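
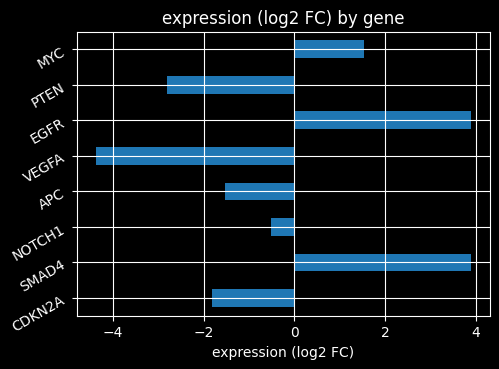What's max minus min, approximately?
≈ 8

Max SMAD4 ≈ 4, min VEGFA ≈ -4; range ≈ 8.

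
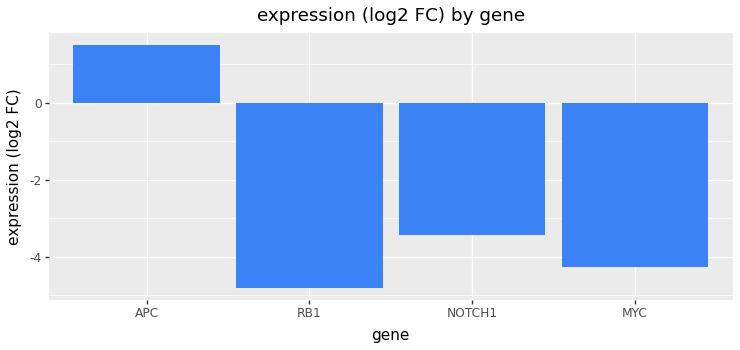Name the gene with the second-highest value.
Top 3: APC ≈ 2, NOTCH1 ≈ -3, MYC ≈ -4.

NOTCH1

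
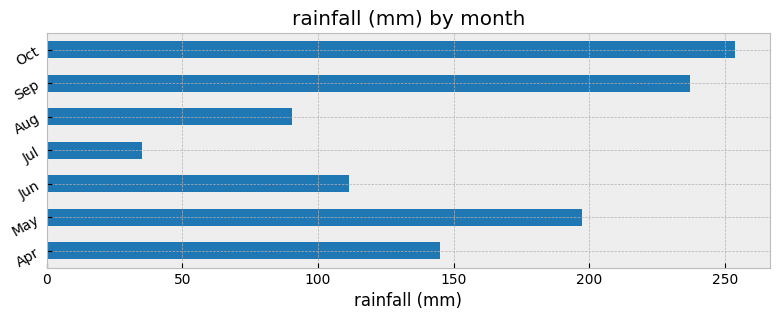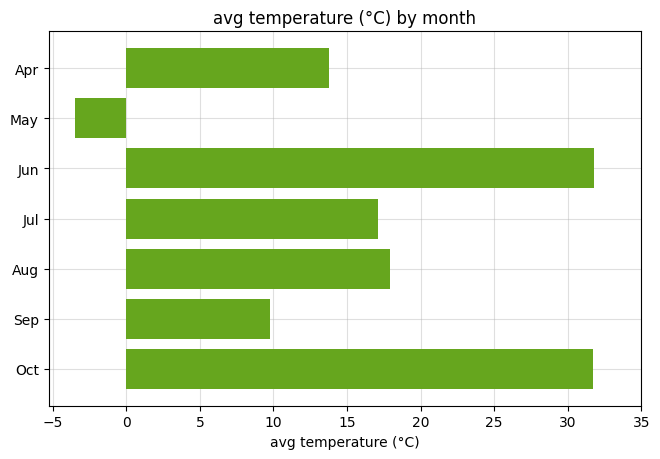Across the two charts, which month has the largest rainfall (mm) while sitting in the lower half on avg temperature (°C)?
Sep

Chart 2 median avg temperature (°C) ≈ 15; below-median months: Apr, May, Sep. Among those, Sep has the highest rainfall (mm) (≈ 225).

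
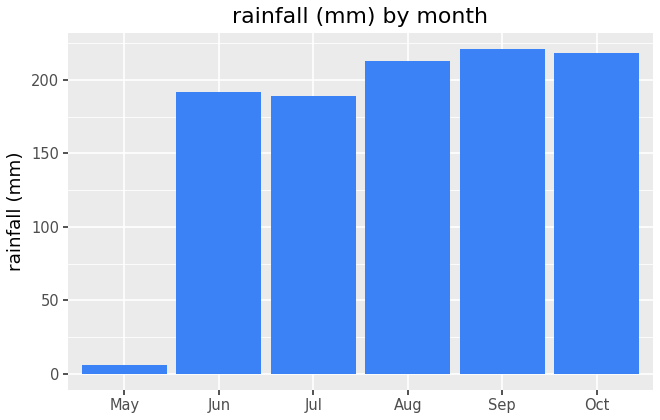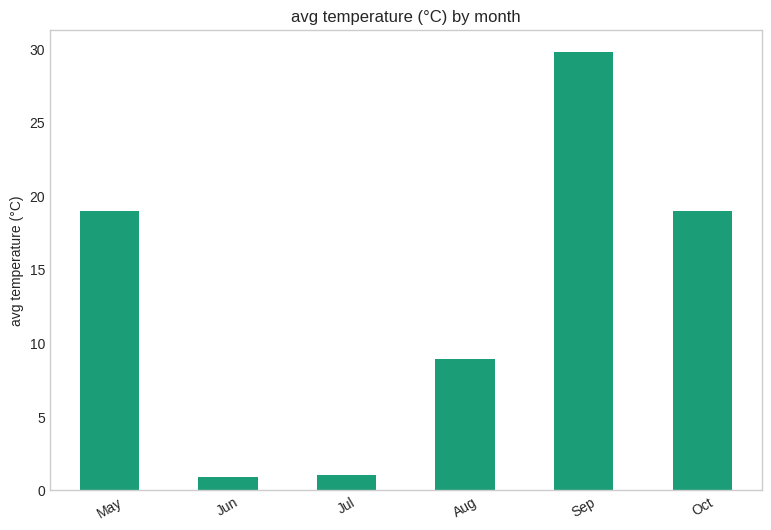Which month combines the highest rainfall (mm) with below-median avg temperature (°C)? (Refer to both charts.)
Aug

Chart 2 median avg temperature (°C) ≈ 15; below-median months: Jun, Jul, Aug. Among those, Aug has the highest rainfall (mm) (≈ 225).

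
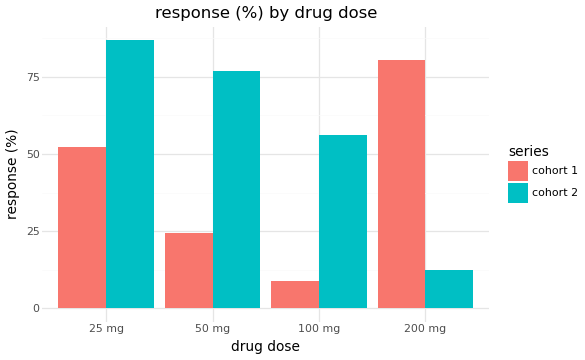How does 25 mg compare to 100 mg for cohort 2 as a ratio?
≈ 1.5×

25 mg ≈ 90, 100 mg ≈ 60; 90/60 ≈ 1.5.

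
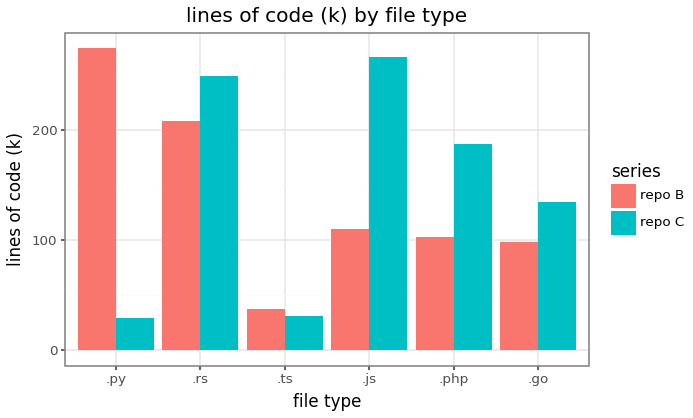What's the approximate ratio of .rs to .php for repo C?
≈ 1.43×

.rs ≈ 250, .php ≈ 175; 250/175 ≈ 1.43.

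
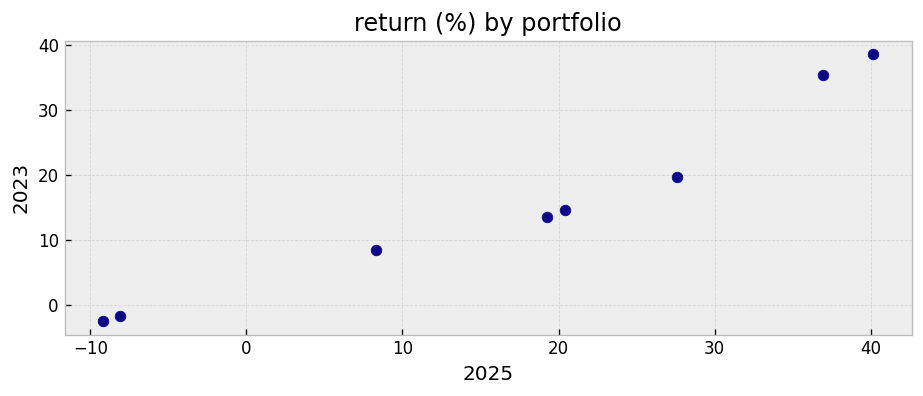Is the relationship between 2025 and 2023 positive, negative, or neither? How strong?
positive, strong

Points are positively correlated; strong (|r| ≈ 1.0).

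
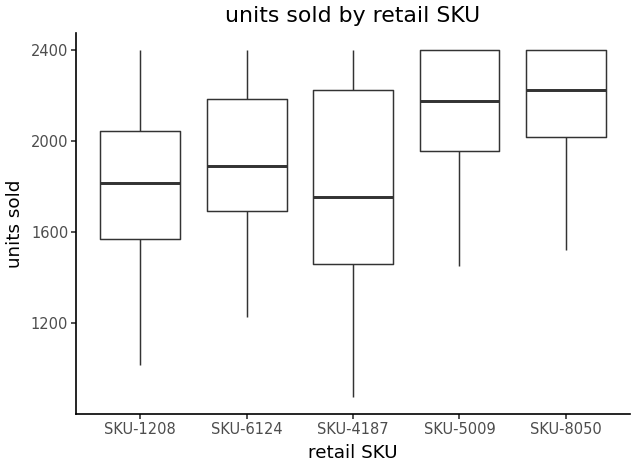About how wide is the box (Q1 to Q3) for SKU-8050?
Q3 ≈ 2400, Q1 ≈ 2000; IQR ≈ 400.

≈ 400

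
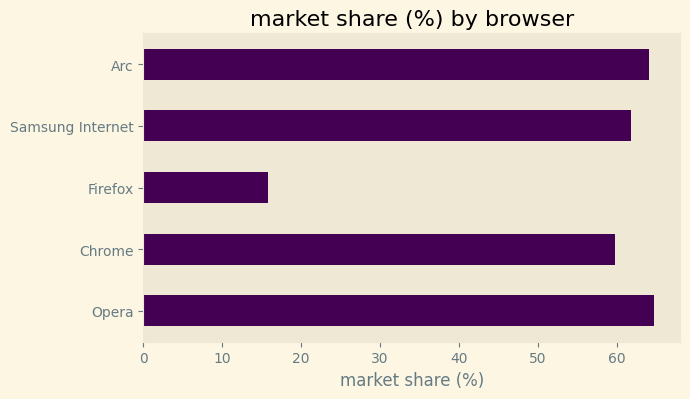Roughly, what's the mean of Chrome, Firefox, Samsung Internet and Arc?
≈ 50

(60 + 20 + 60 + 60) / 4 ≈ 50.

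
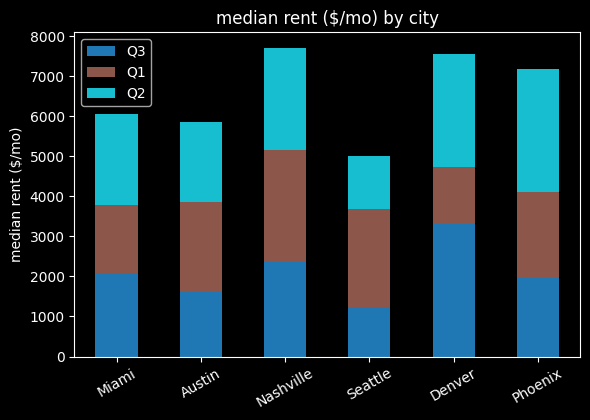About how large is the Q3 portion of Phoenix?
≈ 2000

Q3 top ≈ 2000, bottom ≈ 0; segment ≈ 2000.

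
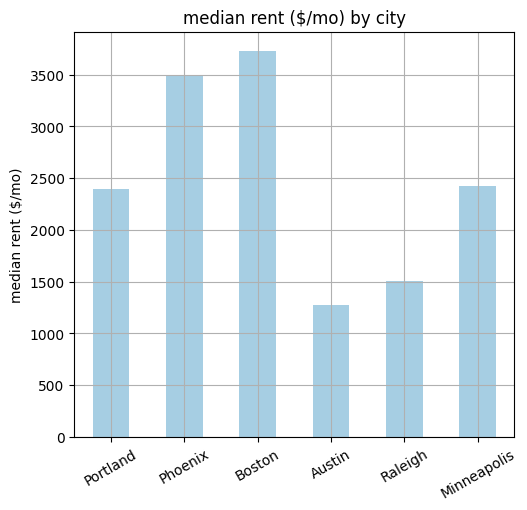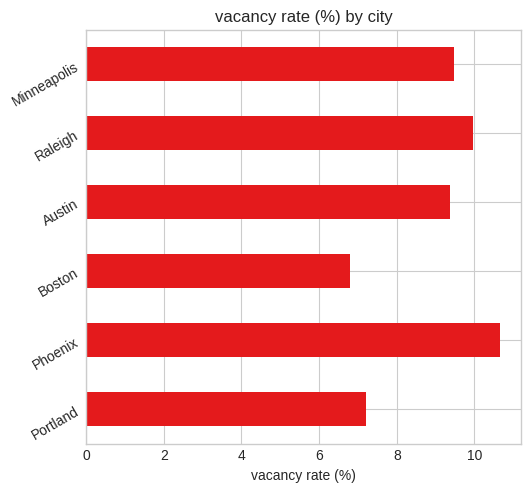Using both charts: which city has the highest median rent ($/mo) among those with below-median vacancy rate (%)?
Boston

Chart 2 median vacancy rate (%) ≈ 9; below-median cities: Portland, Boston, Austin. Among those, Boston has the highest median rent ($/mo) (≈ 3500).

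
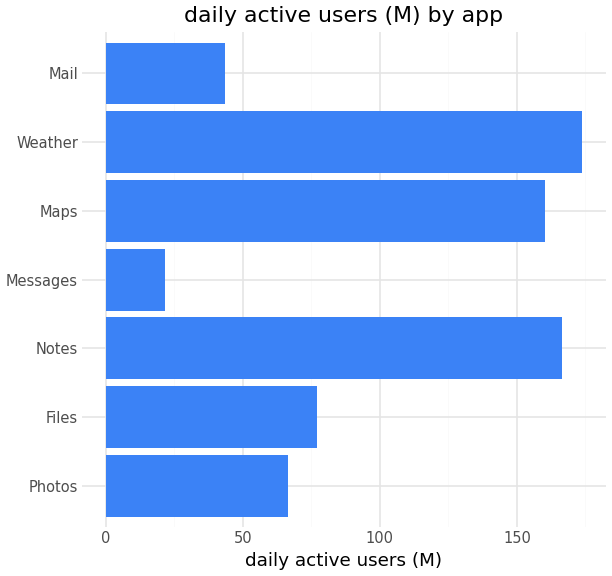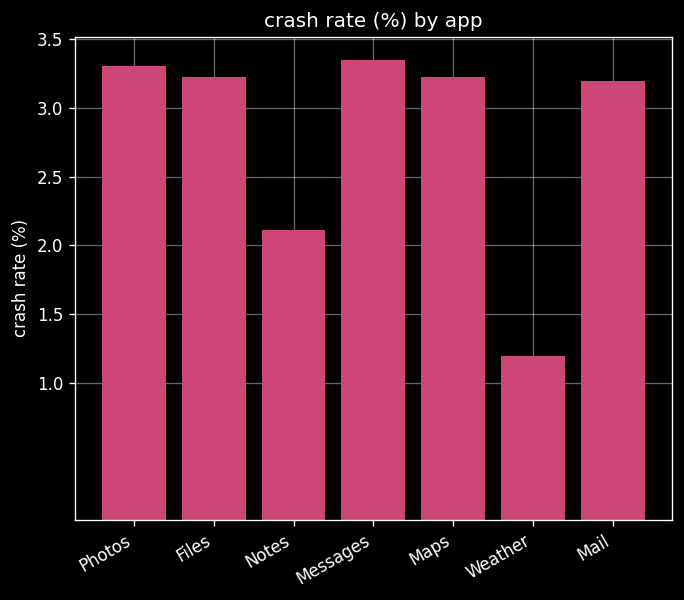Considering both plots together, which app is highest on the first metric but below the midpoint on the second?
Chart 2 median crash rate (%) ≈ 3; below-median apps: Notes, Weather, Mail. Among those, Weather has the highest daily active users (M) (≈ 180).

Weather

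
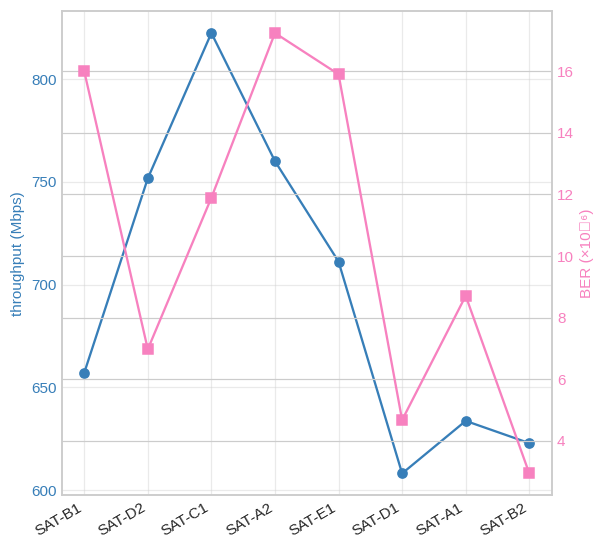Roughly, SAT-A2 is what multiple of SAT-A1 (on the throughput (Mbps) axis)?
SAT-A2 ≈ 760, SAT-A1 ≈ 640; 760/640 ≈ 1.19.

≈ 1.19×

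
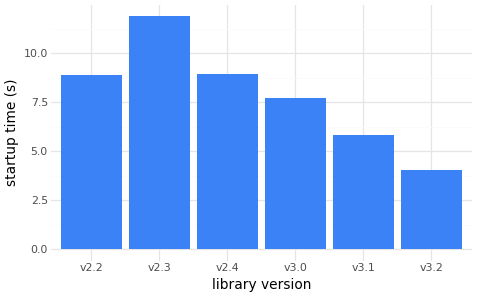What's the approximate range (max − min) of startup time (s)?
≈ 8

Max v2.3 ≈ 12, min v3.2 ≈ 4; range ≈ 8.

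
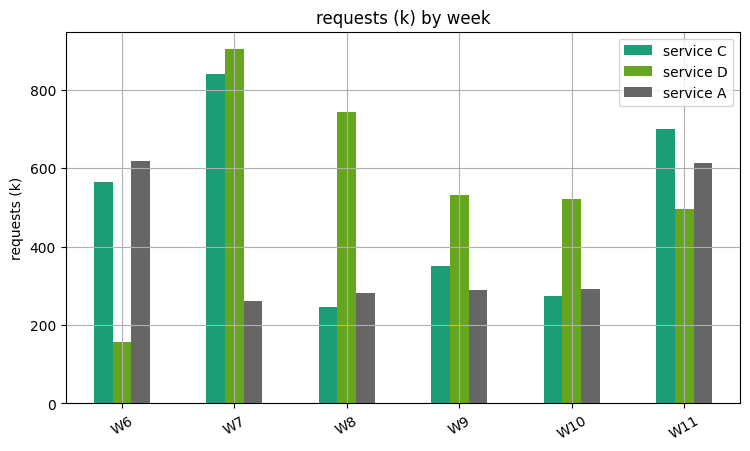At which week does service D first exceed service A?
W7

W6: service D ≈ 200 vs service A ≈ 600 (not yet); W7: service D ≈ 900 vs service A ≈ 300 (first crossover).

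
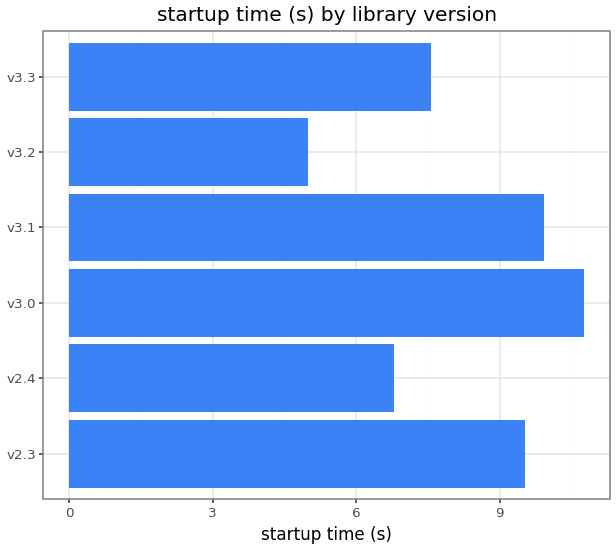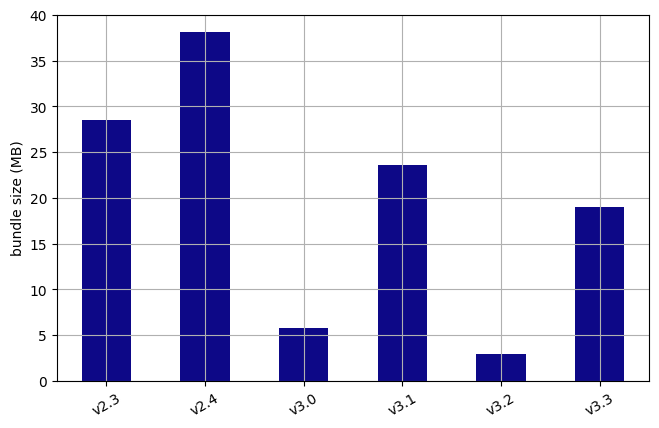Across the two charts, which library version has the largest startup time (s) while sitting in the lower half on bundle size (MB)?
v3.0

Chart 2 median bundle size (MB) ≈ 20; below-median library versions: v3.0, v3.2, v3.3. Among those, v3.0 has the highest startup time (s) (≈ 11).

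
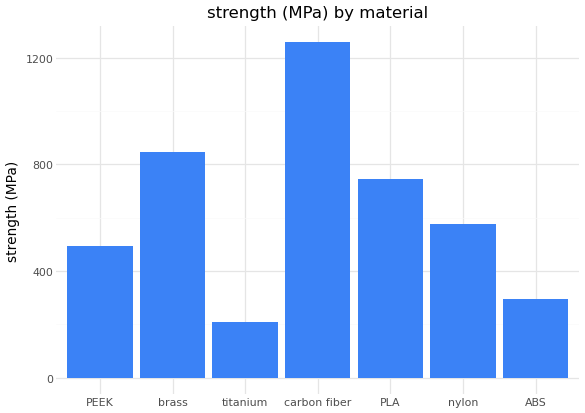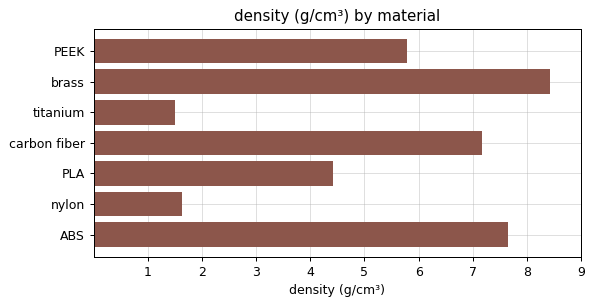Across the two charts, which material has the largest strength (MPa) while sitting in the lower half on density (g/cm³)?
Chart 2 median density (g/cm³) ≈ 6; below-median materials: titanium, PLA, nylon. Among those, PLA has the highest strength (MPa) (≈ 800).

PLA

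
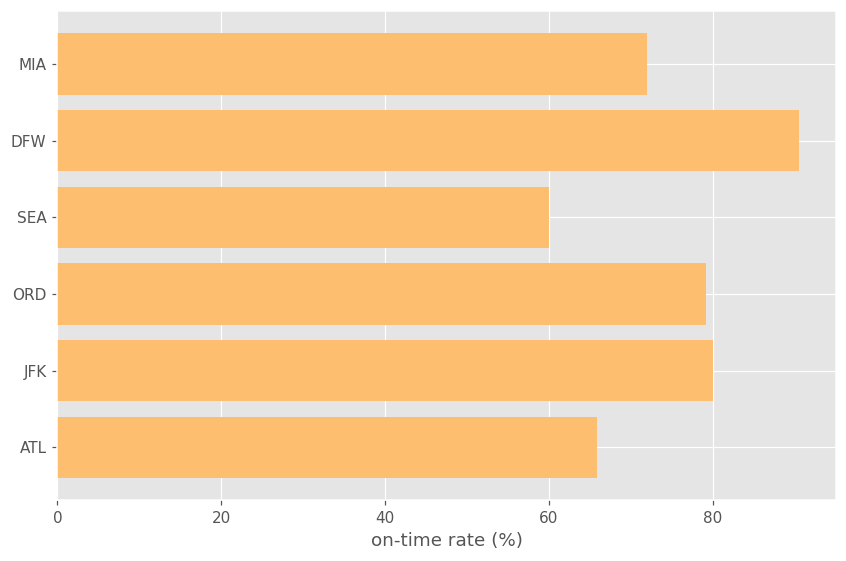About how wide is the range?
Max DFW ≈ 90, min SEA ≈ 60; range ≈ 30.

≈ 30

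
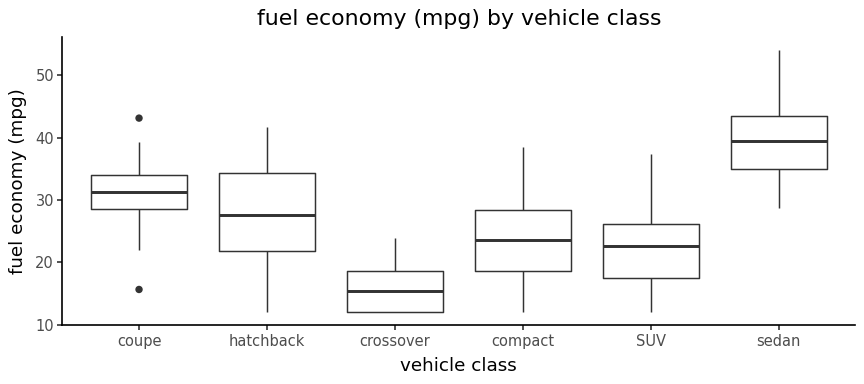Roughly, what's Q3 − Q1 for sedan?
≈ 10

Q3 ≈ 45, Q1 ≈ 35; IQR ≈ 10.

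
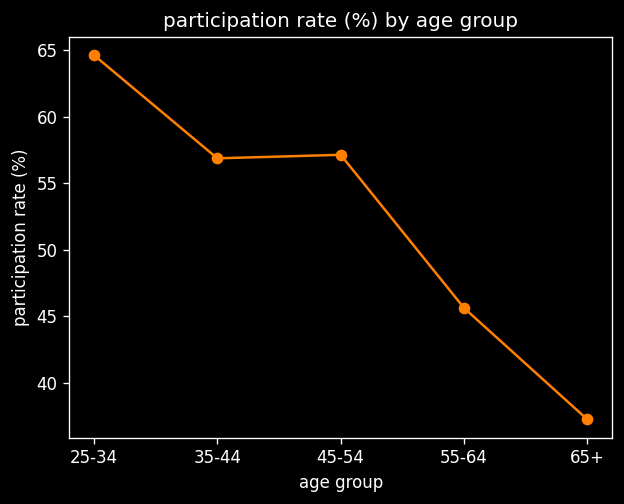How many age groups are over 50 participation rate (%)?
3

Above 50: 25-34, 35-44, 45-54.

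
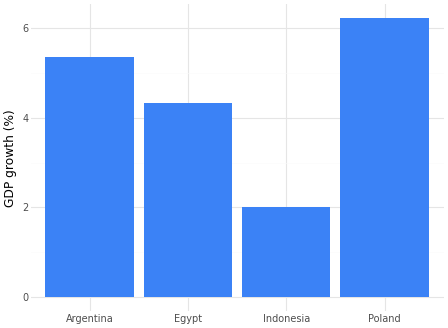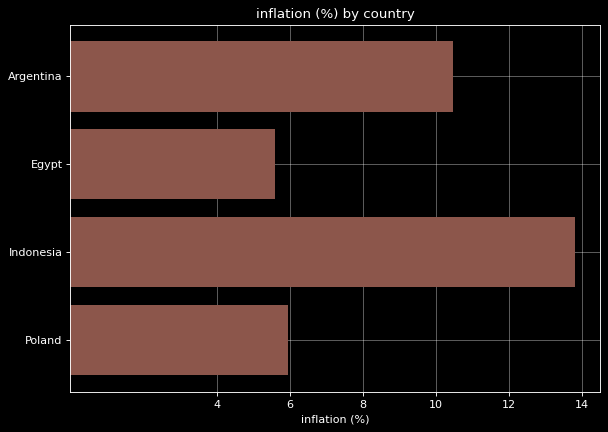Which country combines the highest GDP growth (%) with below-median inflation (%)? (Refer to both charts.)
Poland

Chart 2 median inflation (%) ≈ 8; below-median countries: Egypt, Poland. Among those, Poland has the highest GDP growth (%) (≈ 6).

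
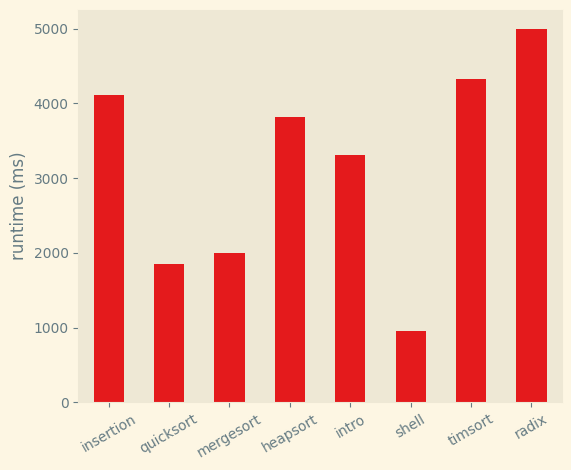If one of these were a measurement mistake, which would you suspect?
shell

shell ≈ 1000; the rest sit between ≈ 2000 and ≈ 5000.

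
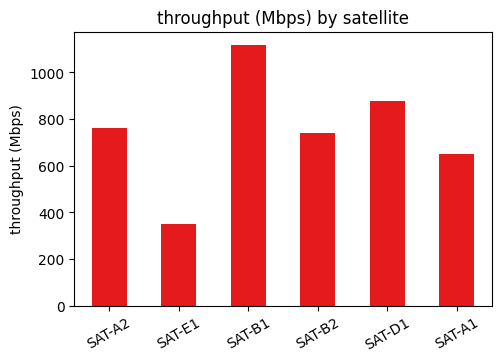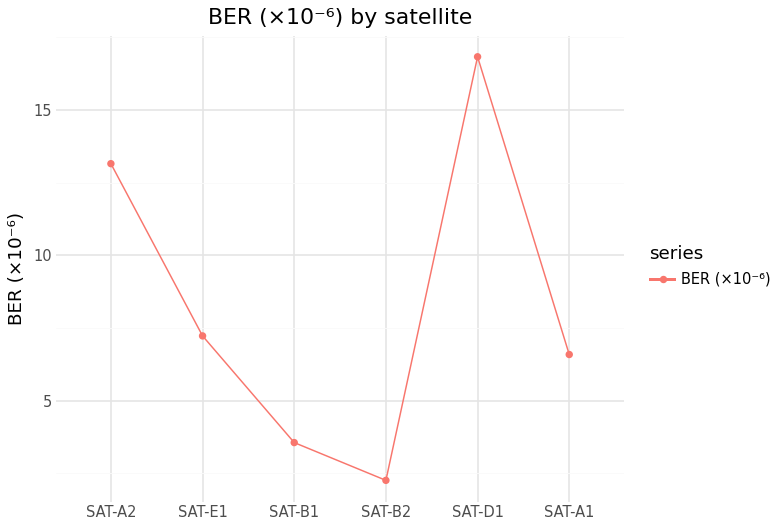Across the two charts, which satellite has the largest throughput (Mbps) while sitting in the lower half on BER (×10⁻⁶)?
Chart 2 median BER (×10⁻⁶) ≈ 6; below-median satellites: SAT-B1, SAT-B2, SAT-A1. Among those, SAT-B1 has the highest throughput (Mbps) (≈ 1200).

SAT-B1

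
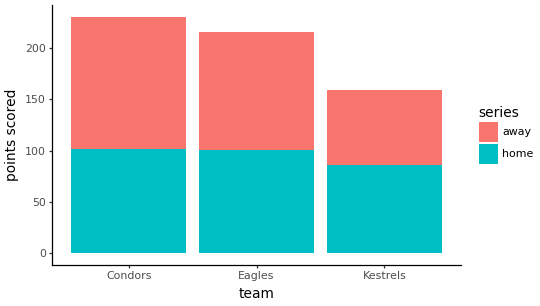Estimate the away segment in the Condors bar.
≈ 140

away top ≈ 240, bottom ≈ 100; segment ≈ 140.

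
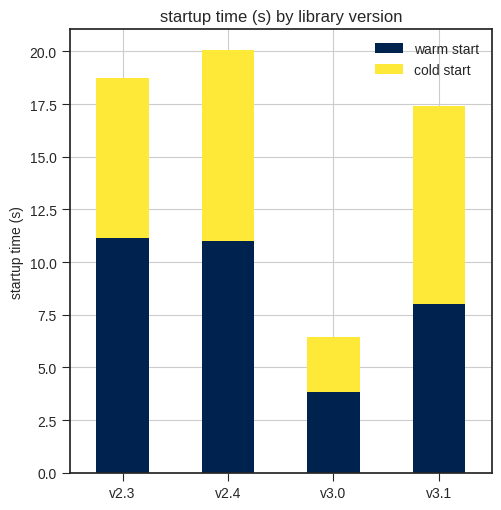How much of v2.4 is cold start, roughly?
cold start top ≈ 20, bottom ≈ 12; segment ≈ 8.

≈ 8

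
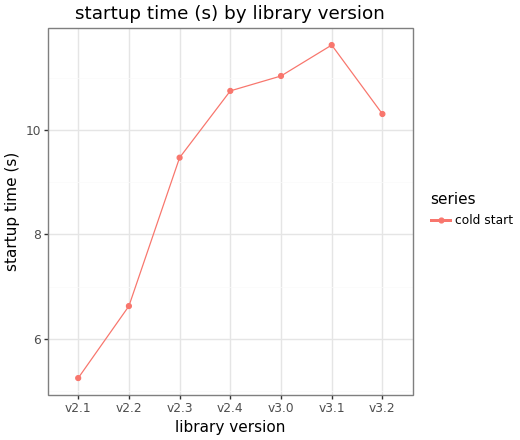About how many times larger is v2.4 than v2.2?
≈ 1.57×

v2.4 ≈ 11, v2.2 ≈ 7; 11/7 ≈ 1.57.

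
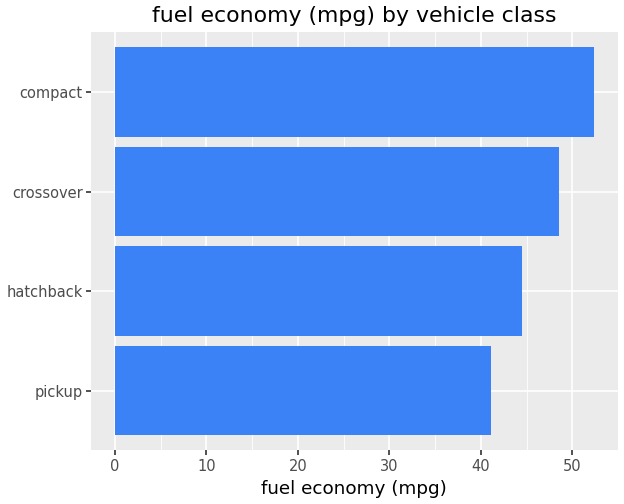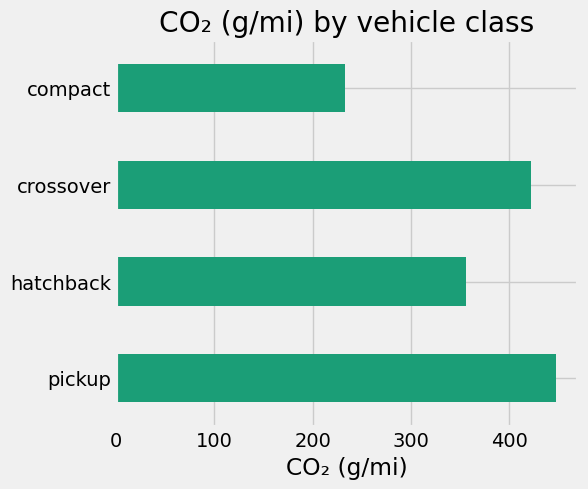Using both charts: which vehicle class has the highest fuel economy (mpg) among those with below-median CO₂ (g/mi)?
compact

Chart 2 median CO₂ (g/mi) ≈ 400; below-median vehicle classes: hatchback, compact. Among those, compact has the highest fuel economy (mpg) (≈ 50).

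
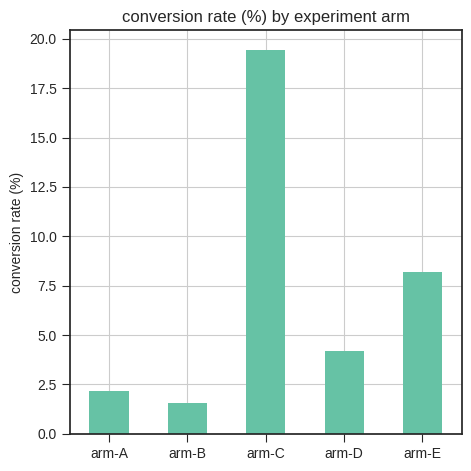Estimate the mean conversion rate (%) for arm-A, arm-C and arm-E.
(2 + 20 + 8) / 3 ≈ 10.

≈ 10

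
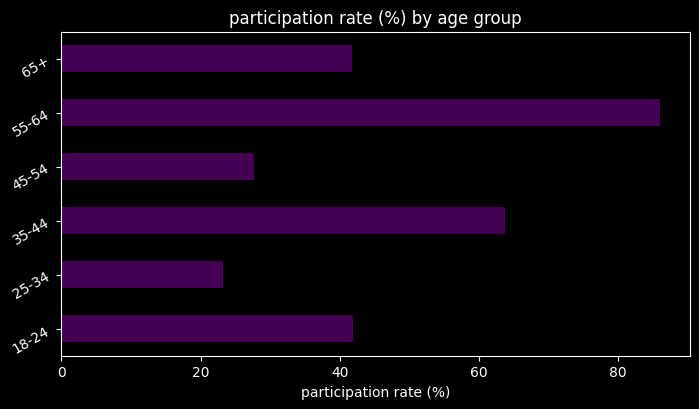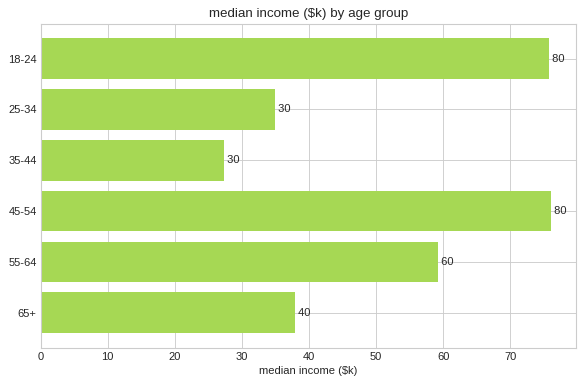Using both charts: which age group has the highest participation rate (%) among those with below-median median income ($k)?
Chart 2 median median income ($k) ≈ 50; below-median age groups: 25-34, 35-44, 65+. Among those, 35-44 has the highest participation rate (%) (≈ 60).

35-44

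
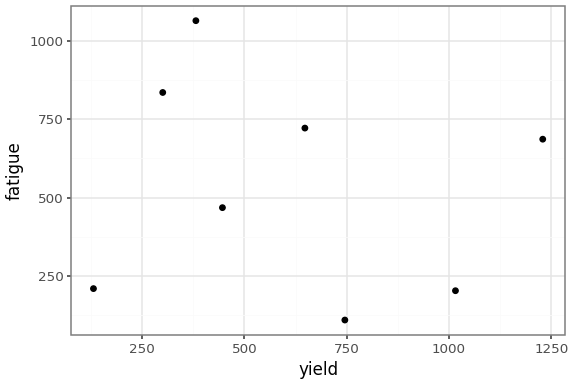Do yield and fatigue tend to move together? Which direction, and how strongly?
Points are roughly uncorrelated; weak (|r| ≈ 0.2).

no clear correlation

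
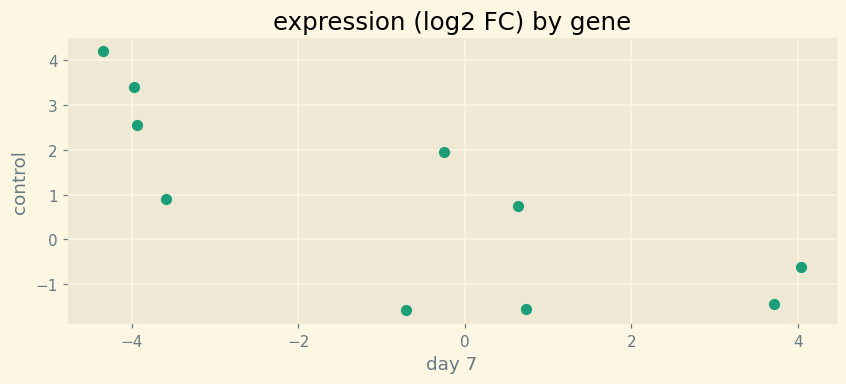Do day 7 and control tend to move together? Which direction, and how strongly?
Points are negatively correlated; strong (|r| ≈ 0.8).

negative, strong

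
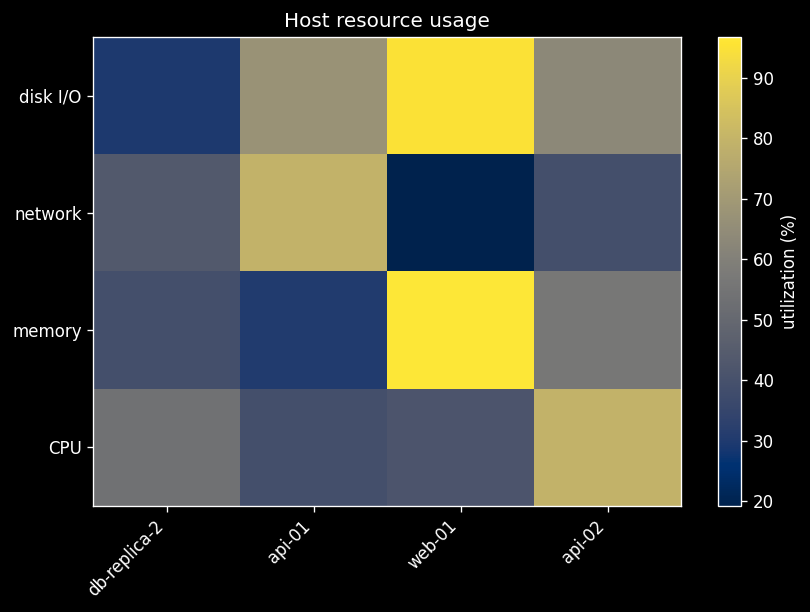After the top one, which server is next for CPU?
db-replica-2

Top 3 for CPU: api-02 ≈ 80, db-replica-2 ≈ 50, web-01 ≈ 40.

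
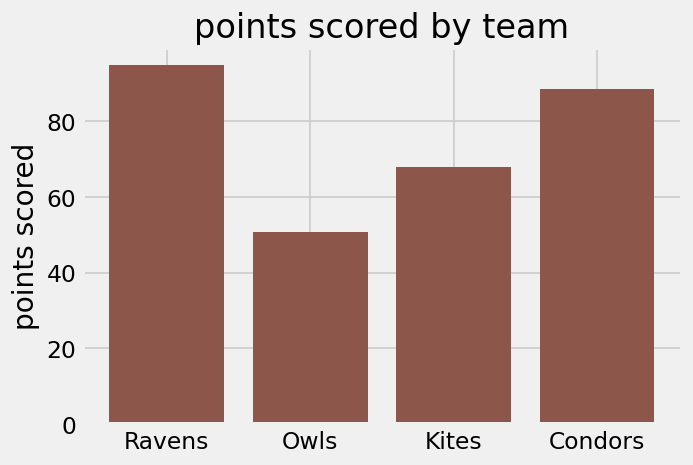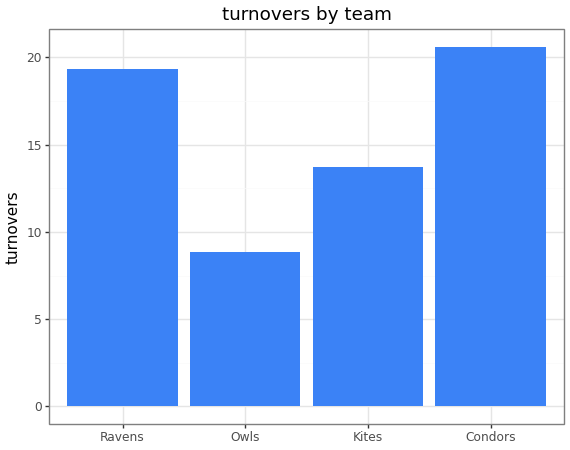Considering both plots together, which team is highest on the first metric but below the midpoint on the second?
Chart 2 median turnovers ≈ 16; below-median teams: Owls, Kites. Among those, Kites has the highest points scored (≈ 70).

Kites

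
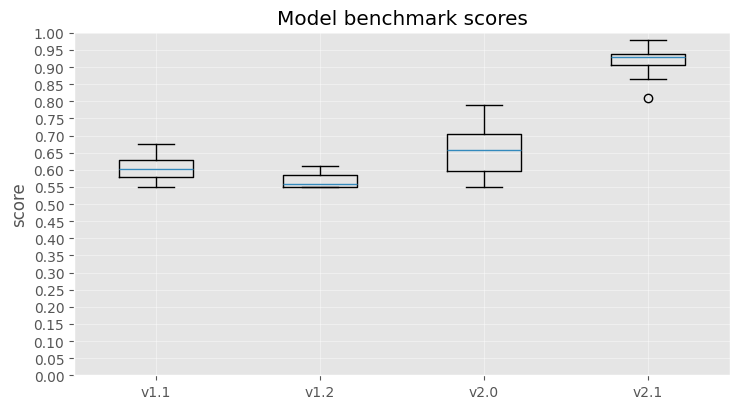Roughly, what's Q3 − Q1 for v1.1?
Q3 ≈ 0.65, Q1 ≈ 0.60; IQR ≈ 0.05.

≈ 0.05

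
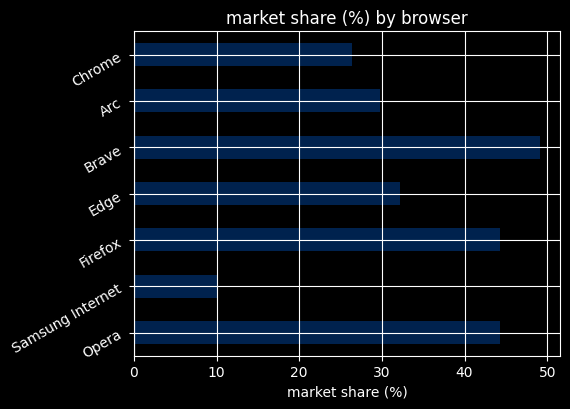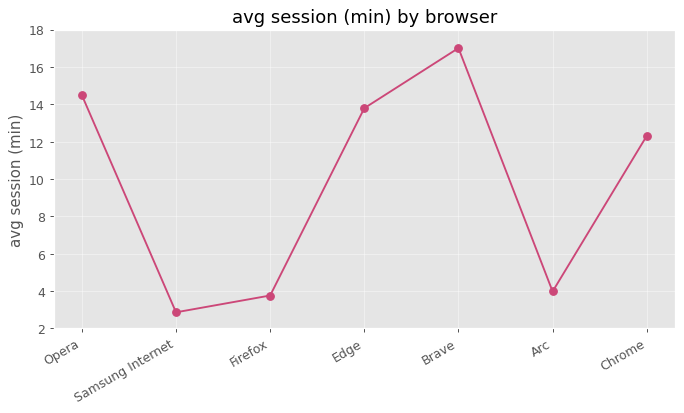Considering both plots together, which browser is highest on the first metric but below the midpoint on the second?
Firefox

Chart 2 median avg session (min) ≈ 12; below-median browsers: Samsung Internet, Firefox, Arc. Among those, Firefox has the highest market share (%) (≈ 45).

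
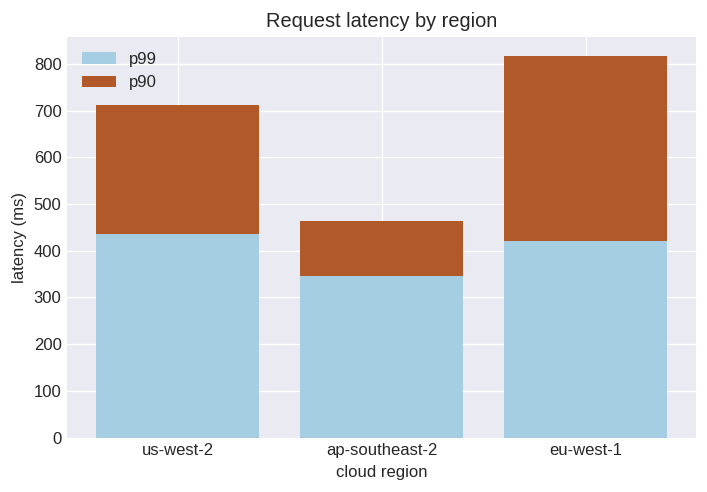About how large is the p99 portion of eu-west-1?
p99 top ≈ 400, bottom ≈ 0; segment ≈ 400.

≈ 400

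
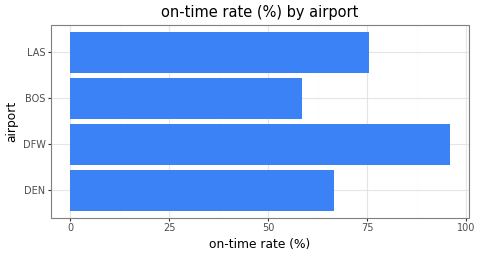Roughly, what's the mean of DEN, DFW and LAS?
≈ 83

(70 + 100 + 80) / 3 ≈ 83.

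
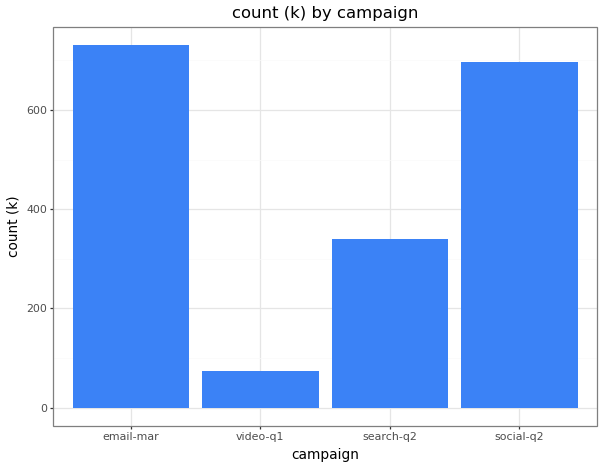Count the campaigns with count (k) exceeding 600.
2

Above 600: email-mar, social-q2.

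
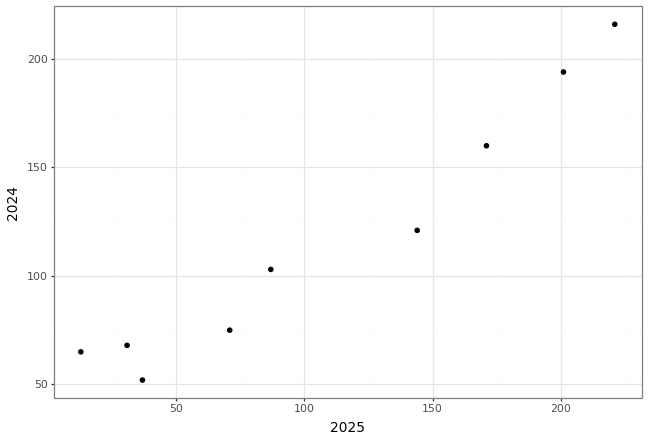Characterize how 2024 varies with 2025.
Points are positively correlated; strong (|r| ≈ 1.0).

positive, strong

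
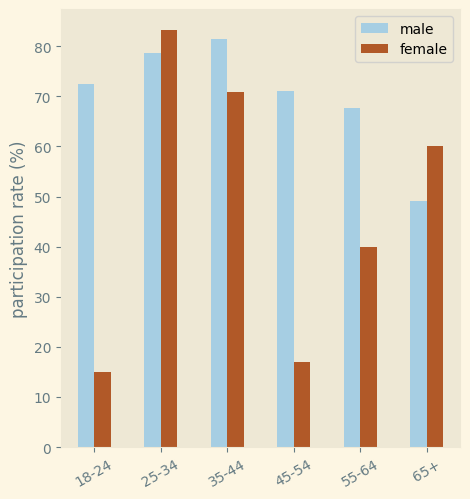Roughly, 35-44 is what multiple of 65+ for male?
35-44 ≈ 80, 65+ ≈ 50; 80/50 ≈ 1.6.

≈ 1.6×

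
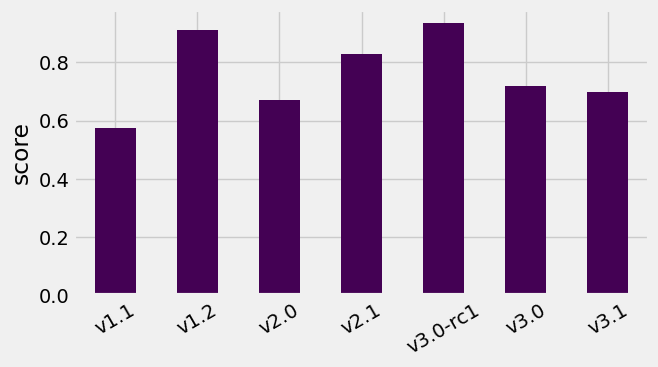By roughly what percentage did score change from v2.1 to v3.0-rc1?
v2.1 ≈ 0.8, v3.0-rc1 ≈ 0.9; (0.9 − 0.8) / 0.8 ≈ +12.5%.

≈ +12.5%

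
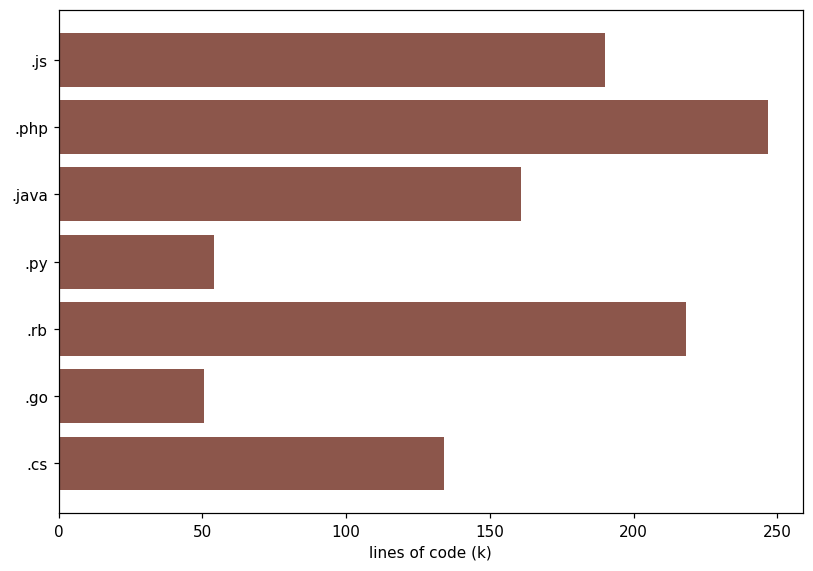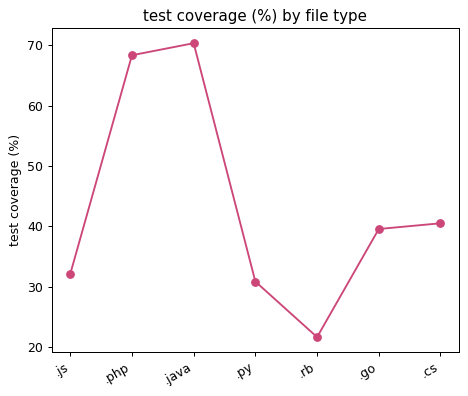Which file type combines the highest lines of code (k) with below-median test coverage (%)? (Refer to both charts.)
Chart 2 median test coverage (%) ≈ 40; below-median file types: .js, .py, .rb. Among those, .rb has the highest lines of code (k) (≈ 225).

.rb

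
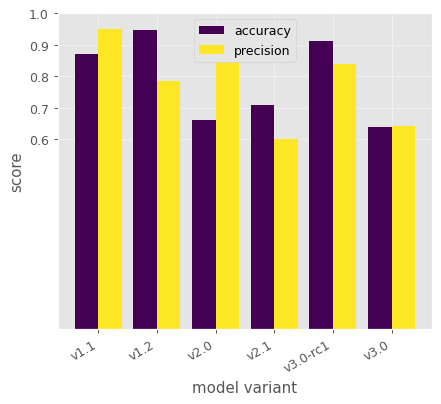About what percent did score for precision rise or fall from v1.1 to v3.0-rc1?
v1.1 ≈ 0.9, v3.0-rc1 ≈ 0.8; (0.8 − 0.9) / 0.9 ≈ -11.1%.

≈ -11.1%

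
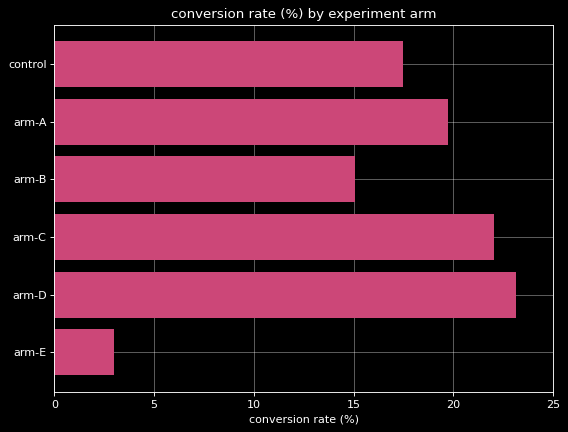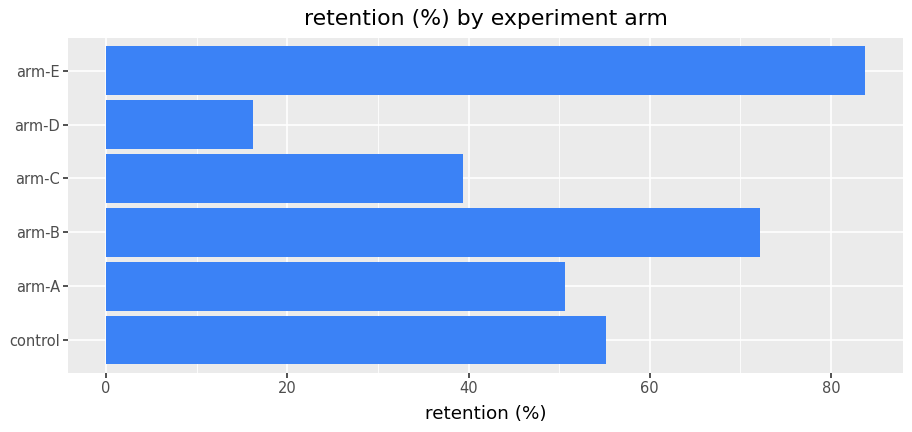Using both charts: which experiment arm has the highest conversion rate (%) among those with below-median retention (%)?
arm-D

Chart 2 median retention (%) ≈ 50; below-median experiment arms: arm-A, arm-C, arm-D. Among those, arm-D has the highest conversion rate (%) (≈ 25).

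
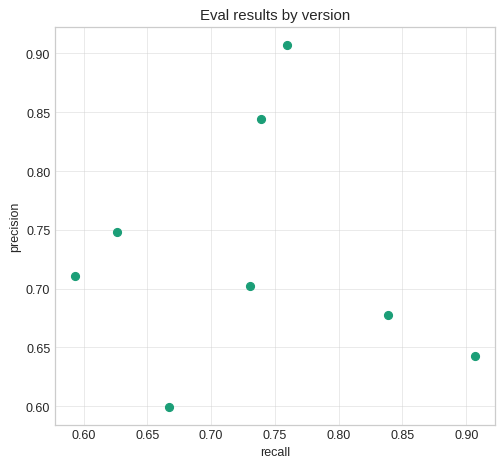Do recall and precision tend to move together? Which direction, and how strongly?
Points are roughly uncorrelated; weak (|r| ≈ 0.1).

no clear correlation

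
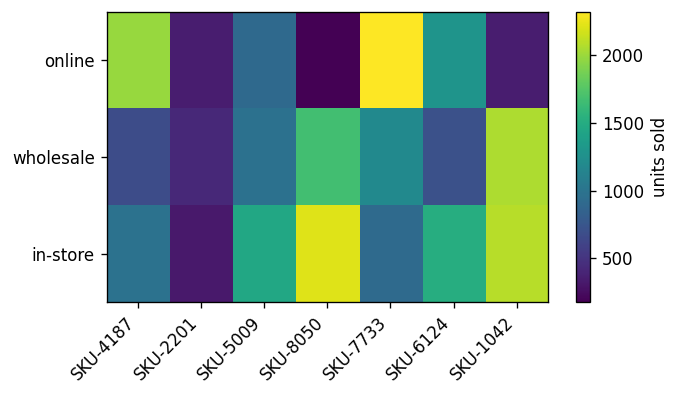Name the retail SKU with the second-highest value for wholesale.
SKU-8050

Top 3 for wholesale: SKU-1042 ≈ 2000, SKU-8050 ≈ 1600, SKU-7733 ≈ 1200.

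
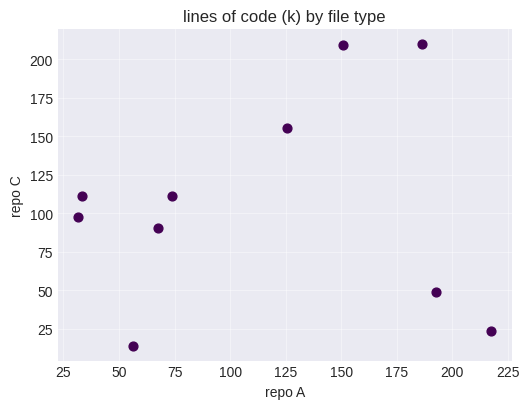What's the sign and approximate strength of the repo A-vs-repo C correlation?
no clear correlation

Points are roughly uncorrelated; weak (|r| ≈ 0.1).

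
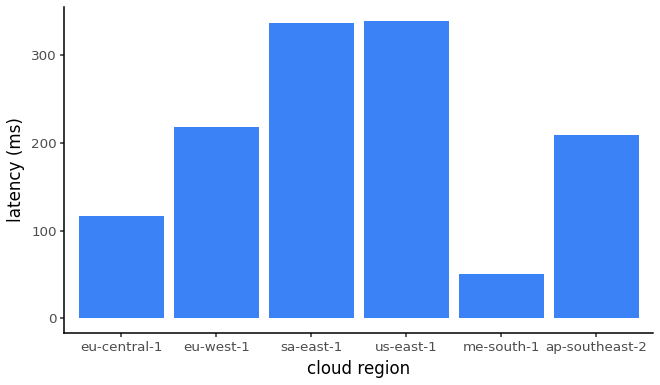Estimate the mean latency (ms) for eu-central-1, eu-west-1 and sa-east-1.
(100 + 200 + 350) / 3 ≈ 217.

≈ 217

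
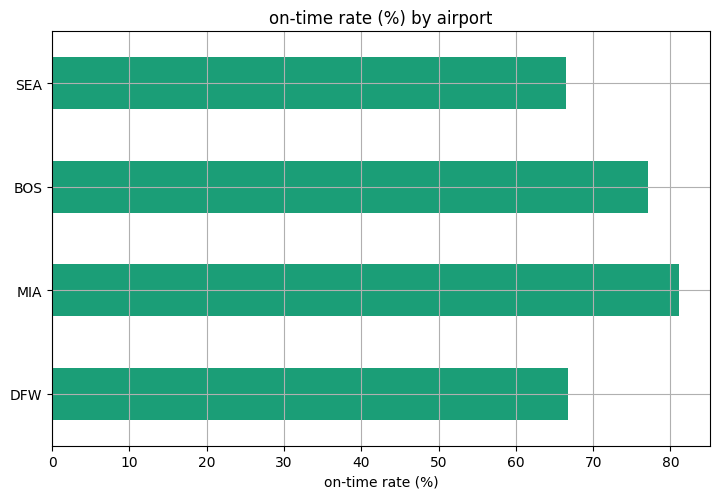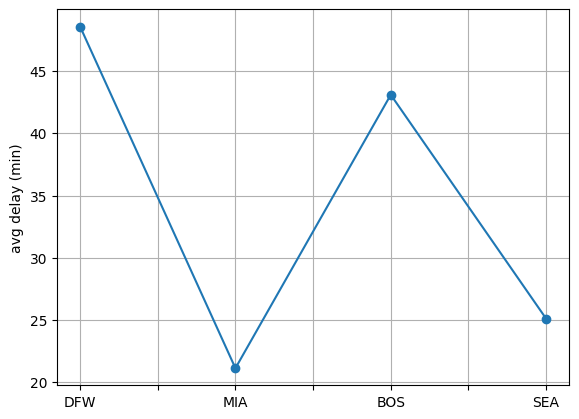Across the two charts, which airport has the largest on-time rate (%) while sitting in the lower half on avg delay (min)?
Chart 2 median avg delay (min) ≈ 35; below-median airports: MIA, SEA. Among those, MIA has the highest on-time rate (%) (≈ 80).

MIA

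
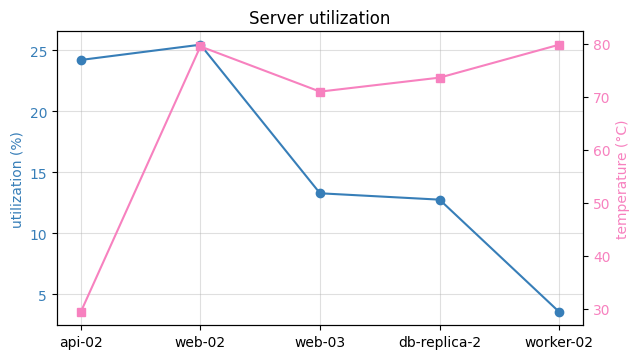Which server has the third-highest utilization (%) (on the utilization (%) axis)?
Top 4 (on the utilization (%) axis): web-02 ≈ 26, api-02 ≈ 24, web-03 ≈ 14, db-replica-2 ≈ 12.

web-03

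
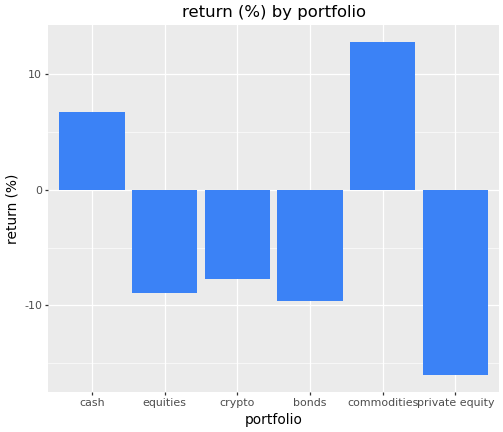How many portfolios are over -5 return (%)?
2

Above -5: cash, commodities.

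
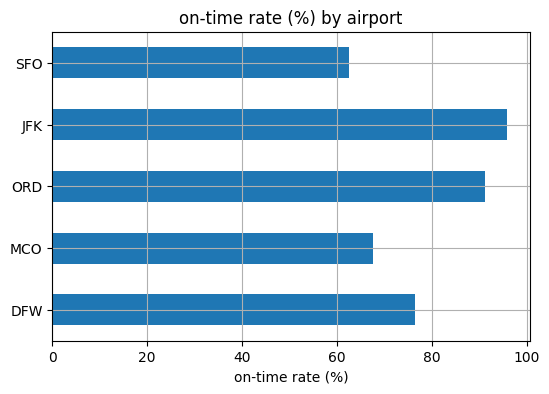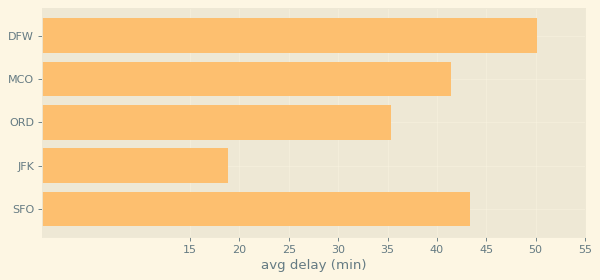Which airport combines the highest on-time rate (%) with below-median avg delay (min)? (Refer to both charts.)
JFK

Chart 2 median avg delay (min) ≈ 40; below-median airports: ORD, JFK. Among those, JFK has the highest on-time rate (%) (≈ 100).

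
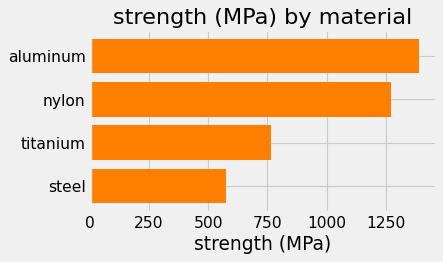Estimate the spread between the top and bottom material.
Max aluminum ≈ 1400, min steel ≈ 600; range ≈ 800.

≈ 800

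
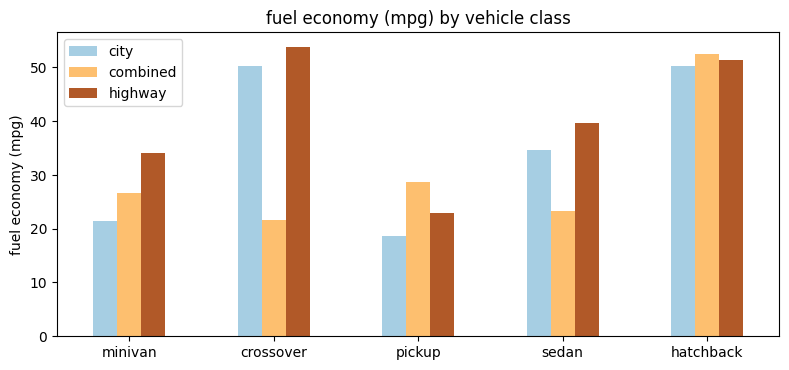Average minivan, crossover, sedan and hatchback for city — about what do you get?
≈ 39

(20 + 50 + 35 + 50) / 4 ≈ 39.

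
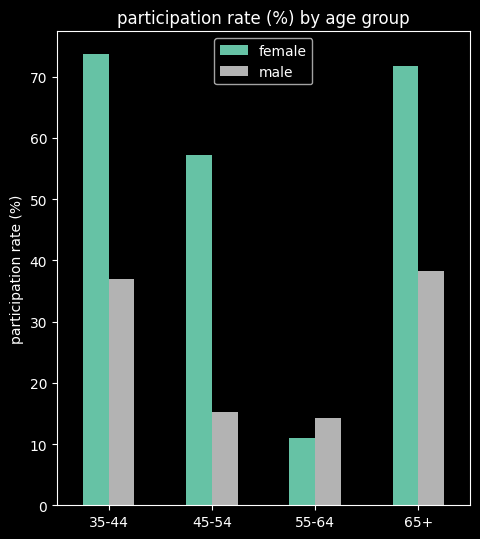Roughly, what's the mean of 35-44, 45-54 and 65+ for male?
≈ 33

(40 + 20 + 40) / 3 ≈ 33.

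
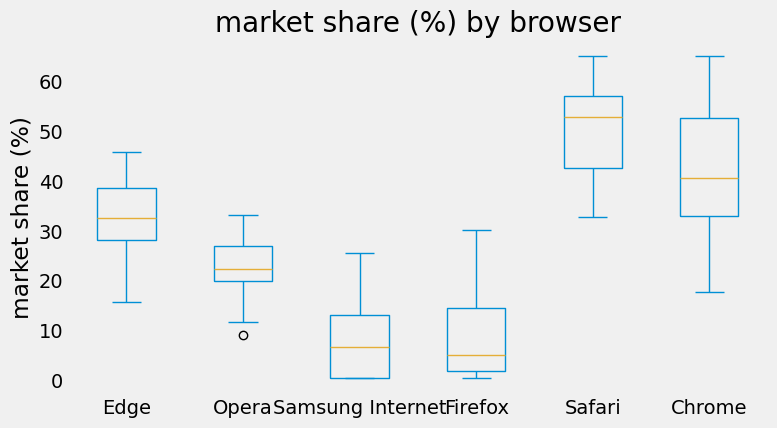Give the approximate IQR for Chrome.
≈ 20

Q3 ≈ 55, Q1 ≈ 35; IQR ≈ 20.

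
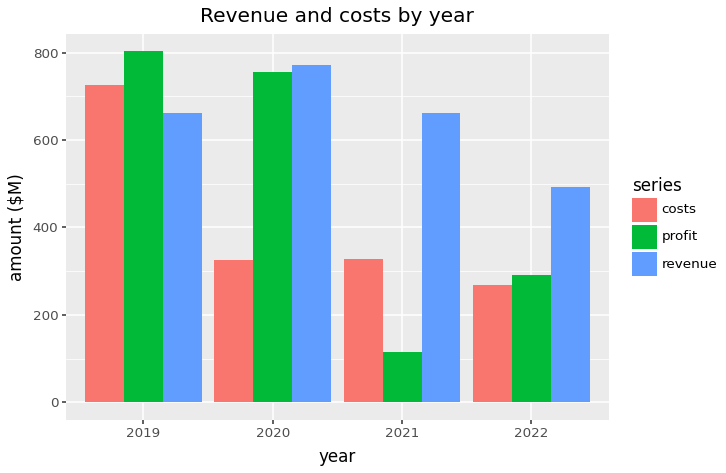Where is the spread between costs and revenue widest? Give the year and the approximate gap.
2020, ≈ 500 $M

2020: costs ≈ 300, revenue ≈ 800 → gap ≈ 500. Next-largest (2021) is only ≈ 400.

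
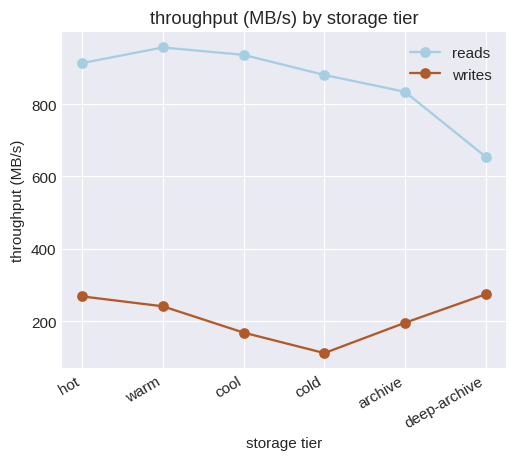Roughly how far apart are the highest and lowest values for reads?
Max warm ≈ 1000, min deep-archive ≈ 700; range ≈ 300.

≈ 300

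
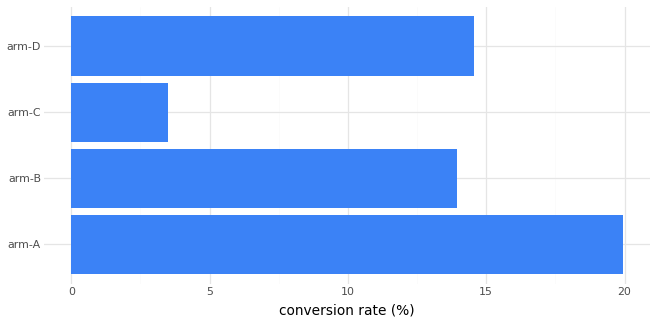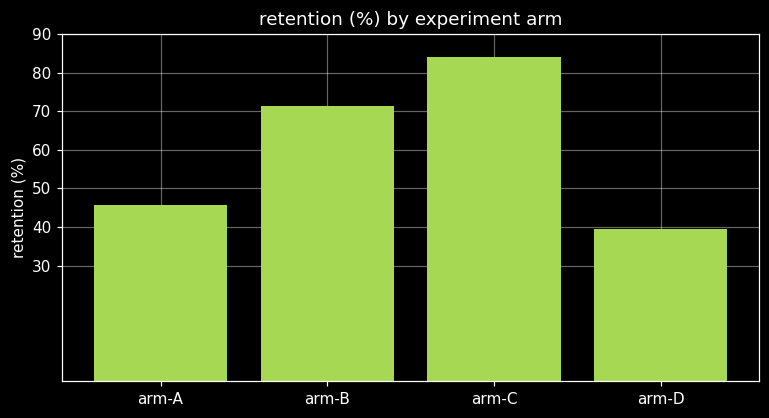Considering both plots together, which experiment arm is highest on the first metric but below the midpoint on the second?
arm-A

Chart 2 median retention (%) ≈ 60; below-median experiment arms: arm-A, arm-D. Among those, arm-A has the highest conversion rate (%) (≈ 20).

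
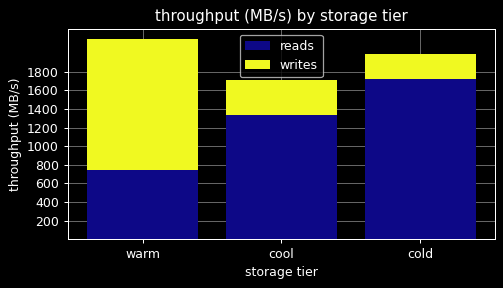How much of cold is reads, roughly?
reads top ≈ 1800, bottom ≈ 0; segment ≈ 1800.

≈ 1800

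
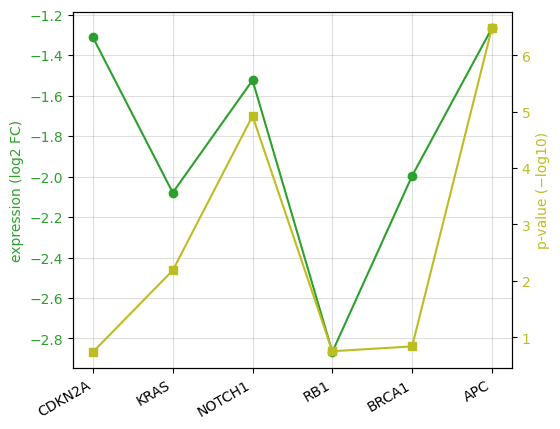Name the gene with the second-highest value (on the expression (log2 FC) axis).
Top 3 (on the expression (log2 FC) axis): APC ≈ -1.2, CDKN2A ≈ -1.4, NOTCH1 ≈ -1.6.

CDKN2A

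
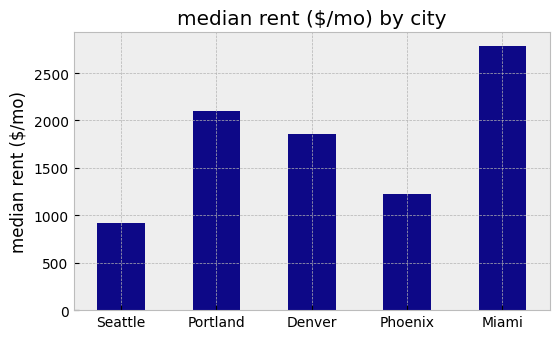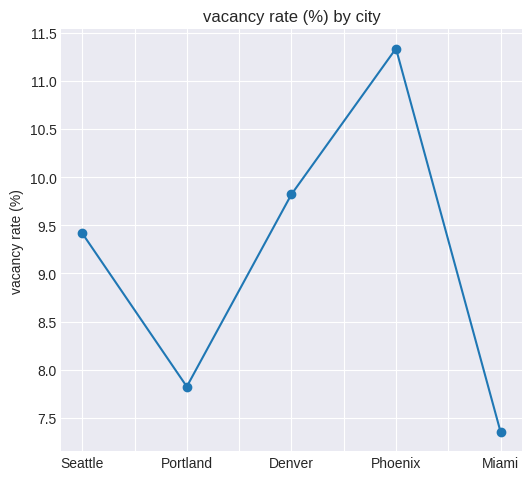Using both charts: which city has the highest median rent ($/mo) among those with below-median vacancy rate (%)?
Miami

Chart 2 median vacancy rate (%) ≈ 10; below-median cities: Portland, Miami. Among those, Miami has the highest median rent ($/mo) (≈ 3000).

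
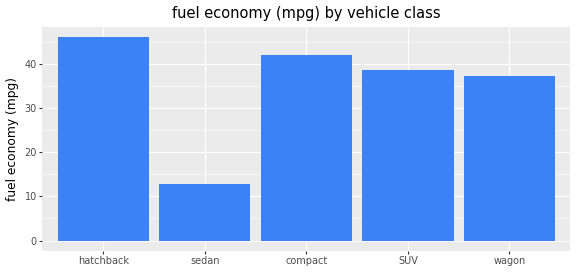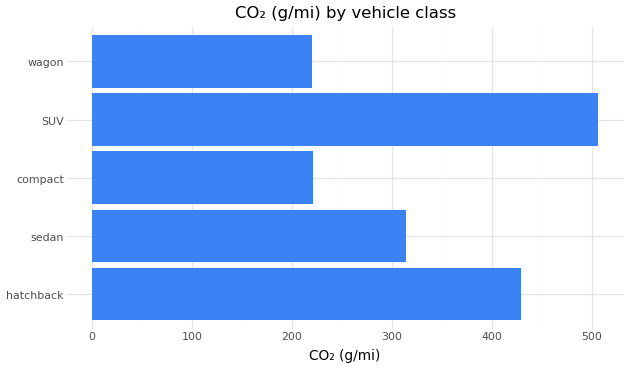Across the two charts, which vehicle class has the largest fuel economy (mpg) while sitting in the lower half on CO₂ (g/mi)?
compact

Chart 2 median CO₂ (g/mi) ≈ 300; below-median vehicle classes: compact, wagon. Among those, compact has the highest fuel economy (mpg) (≈ 40).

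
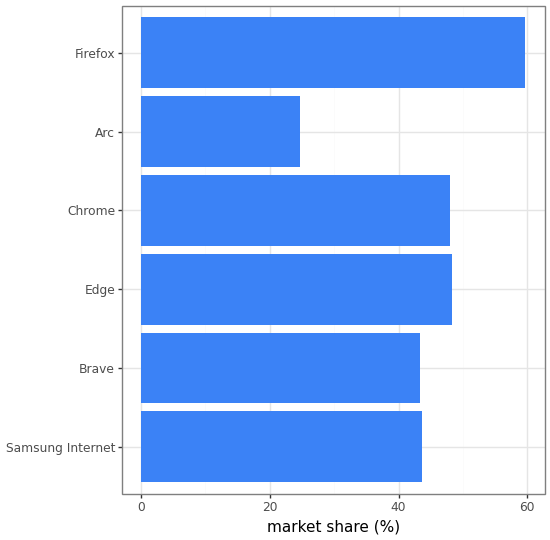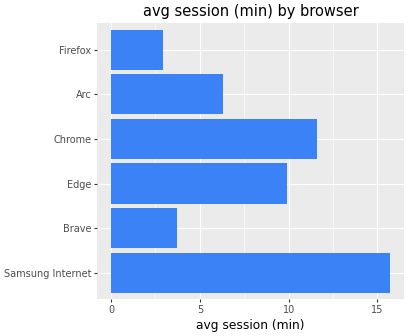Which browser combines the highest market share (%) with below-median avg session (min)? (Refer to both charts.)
Firefox

Chart 2 median avg session (min) ≈ 8; below-median browsers: Brave, Arc, Firefox. Among those, Firefox has the highest market share (%) (≈ 60).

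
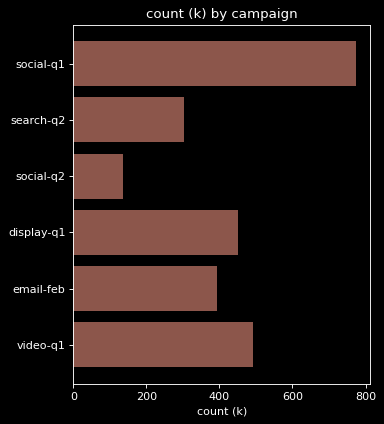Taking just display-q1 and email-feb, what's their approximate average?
(500 + 400) / 2 ≈ 450.

≈ 450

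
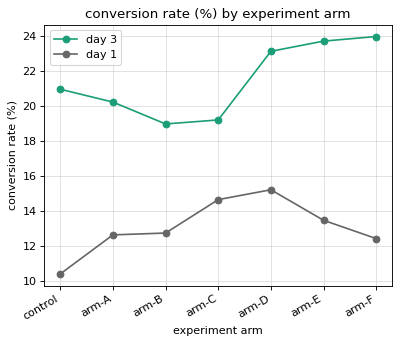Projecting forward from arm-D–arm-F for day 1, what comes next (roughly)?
≈ 10

Last three: 16, 14, 12 → slope ≈ -2/step → next ≈ 10.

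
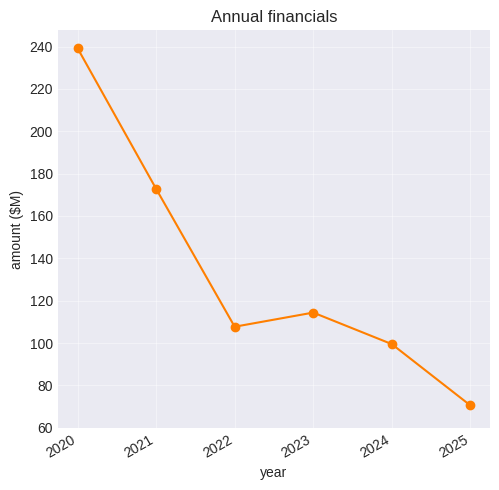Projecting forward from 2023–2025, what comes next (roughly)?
Last three: 120, 100, 80 → slope ≈ -20/step → next ≈ 60.

≈ 60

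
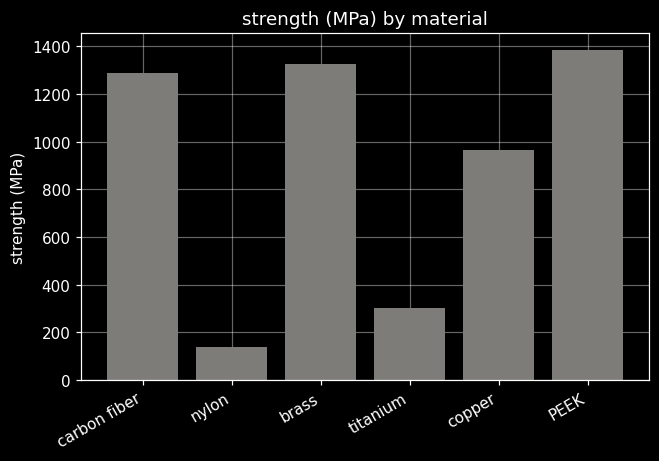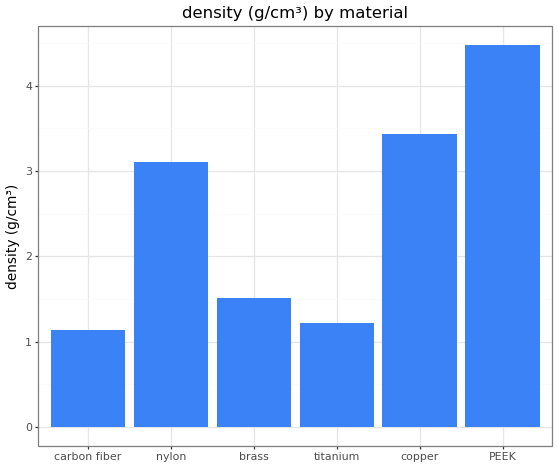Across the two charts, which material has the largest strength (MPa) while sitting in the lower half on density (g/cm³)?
Chart 2 median density (g/cm³) ≈ 2.5; below-median materials: carbon fiber, brass, titanium. Among those, brass has the highest strength (MPa) (≈ 1400).

brass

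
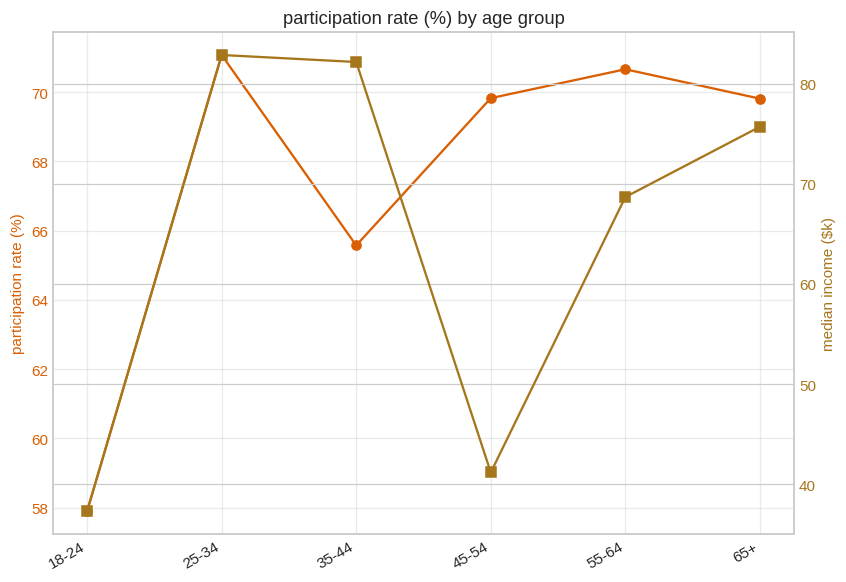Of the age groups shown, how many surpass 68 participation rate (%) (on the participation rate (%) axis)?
Above 68: 25-34, 45-54, 55-64, 65+.

4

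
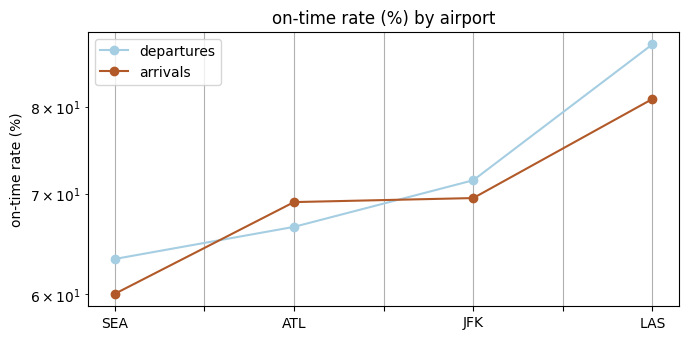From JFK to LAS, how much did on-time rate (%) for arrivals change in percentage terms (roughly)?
≈ +14.3%

JFK ≈ 70, LAS ≈ 80; (80 − 70) / 70 ≈ +14.3%.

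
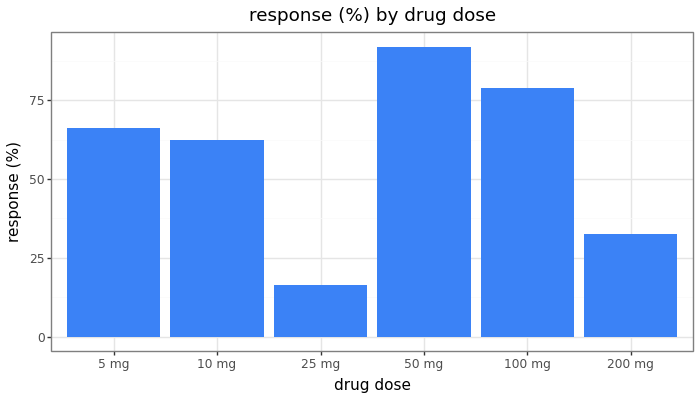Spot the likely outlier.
25 mg ≈ 20; the rest sit between ≈ 30 and ≈ 90.

25 mg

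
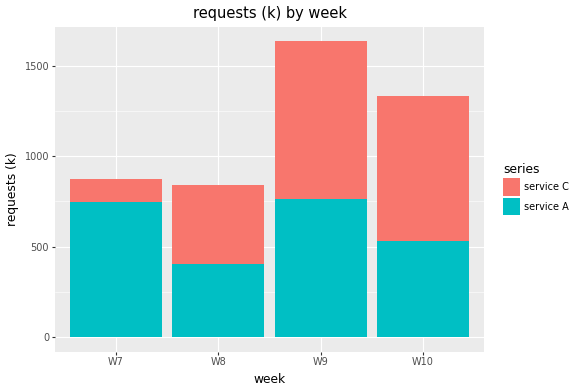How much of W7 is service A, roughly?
≈ 800

service A top ≈ 800, bottom ≈ 0; segment ≈ 800.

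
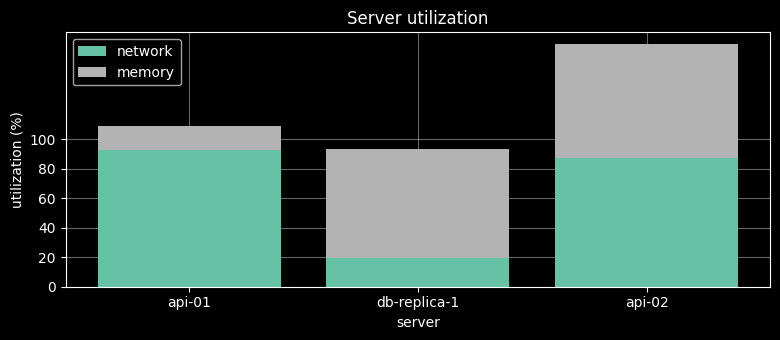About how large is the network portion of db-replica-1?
≈ 20

network top ≈ 20, bottom ≈ 0; segment ≈ 20.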